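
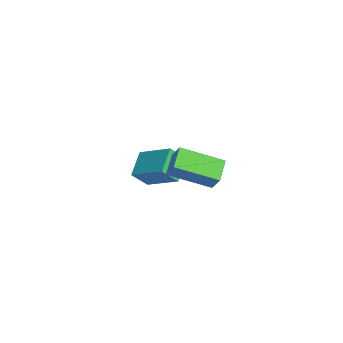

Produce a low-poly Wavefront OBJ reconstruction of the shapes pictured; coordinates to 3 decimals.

v 3.046 -2.52 -2.088
v 2.612 -4.444 -1.256
v 2.095 -2.015 -1.415
v 1.662 -3.938 -0.582
v 3.658 -2.342 -1.358
v 3.225 -4.265 -0.525
v 2.708 -1.836 -0.684
v 2.274 -3.76 0.148
v -2.528 -4.829 -3.82
v -3.584 -4.186 -2.936
v -2.745 -4.021 -4.666
v -3.8 -3.378 -3.782
v -1.22 -3.702 -3.078
v -2.275 -3.059 -2.194
v -1.436 -2.894 -3.924
v -2.492 -2.251 -3.04
f 2 4 1
f 5 2 1
f 1 4 3
f 3 5 1
f 2 8 4
f 6 2 5
f 6 8 2
f 4 8 3
f 7 5 3
f 3 8 7
f 7 6 5
f 8 6 7
f 10 12 9
f 13 10 9
f 9 12 11
f 11 13 9
f 10 16 12
f 14 10 13
f 14 16 10
f 12 16 11
f 15 13 11
f 11 16 15
f 15 14 13
f 16 14 15



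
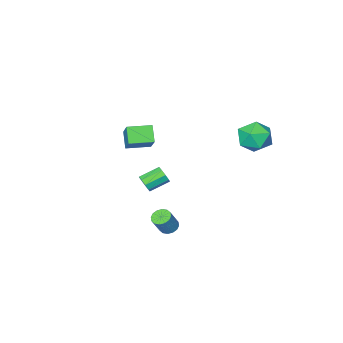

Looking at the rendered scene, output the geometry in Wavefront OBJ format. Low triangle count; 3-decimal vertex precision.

v -1.938 4.187 3.254
v -0.935 3.795 3.372
v -2.285 2.945 2.068
v -1.282 2.553 2.186
v -2 2.456 2.991
v -1.785 3.224 3.724
v -1.435 3.516 1.716
v -1.22 4.284 2.449
v -0.624 3.38 2.421
v -0.973 2.725 3.21
v -2.247 4.015 2.23
v -2.596 3.36 3.019
v 2.562 -0.096 1.739
v 2.23 -0.751 2.558
v 3.145 1.06 2.901
v 2.813 0.405 3.72
v 3.767 -0.705 1.74
v 3.435 -1.36 2.559
v 4.35 0.451 2.902
v 4.018 -0.204 3.721
v 0.235 -4.09 -4.231
v 0.516 -3.94 -3.722
v -0.633 -3.621 -3.181
v -0.915 -3.77 -3.689
v 0.49 -3.614 -3.97
v -0.659 -3.294 -3.428
v 0.345 -3.51 -4.339
v -0.805 -3.191 -3.798
v 0.148 -3.677 -4.658
v -1.002 -3.358 -4.116
v -0.008 -4.038 -4.777
v -1.158 -3.719 -4.235
v -0.051 -4.423 -4.64
v -1.2 -4.103 -4.099
v 0.04 -4.651 -4.312
v -1.109 -4.332 -3.77
v 0.222 -4.617 -3.946
v -0.927 -4.298 -3.404
v 0.41 -4.336 -3.713
v -0.739 -4.017 -3.171
v 2.18 0.97 -4.084
v 2.534 1.342 -4.333
v 3.154 1.481 -3.245
v 2.8 1.11 -2.996
v 2.312 1.506 -4.228
v 2.932 1.645 -3.14
v 2.055 1.527 -4.084
v 2.675 1.666 -2.996
v 1.832 1.398 -3.94
v 2.452 1.537 -2.852
v 1.702 1.155 -3.835
v 2.322 1.294 -2.747
v 1.7 0.863 -3.797
v 2.32 1.002 -2.709
v 1.826 0.599 -3.835
v 2.446 0.738 -2.747
v 2.048 0.435 -3.94
v 2.668 0.574 -2.852
v 2.305 0.414 -4.084
v 2.925 0.553 -2.996
v 2.528 0.543 -4.228
v 3.148 0.682 -3.14
v 2.658 0.786 -4.333
v 3.278 0.925 -3.245
v 2.66 1.078 -4.371
v 3.28 1.217 -3.283
f 1 12 6
f 1 6 2
f 1 2 8
f 1 8 11
f 1 11 12
f 2 6 10
f 6 12 5
f 12 11 3
f 11 8 7
f 8 2 9
f 4 10 5
f 4 5 3
f 4 3 7
f 4 7 9
f 4 9 10
f 5 10 6
f 3 5 12
f 7 3 11
f 9 7 8
f 10 9 2
f 14 16 13
f 17 14 13
f 13 16 15
f 15 17 13
f 14 20 16
f 18 14 17
f 18 20 14
f 16 20 15
f 19 17 15
f 15 20 19
f 19 18 17
f 20 18 19
f 22 21 25
f 22 25 23
f 23 25 26
f 23 26 24
f 25 21 27
f 25 27 26
f 26 27 28
f 26 28 24
f 27 21 29
f 27 29 28
f 28 29 30
f 28 30 24
f 29 21 31
f 29 31 30
f 30 31 32
f 30 32 24
f 31 21 33
f 31 33 32
f 32 33 34
f 32 34 24
f 33 21 35
f 33 35 34
f 34 35 36
f 34 36 24
f 35 21 37
f 35 37 36
f 36 37 38
f 36 38 24
f 37 21 39
f 37 39 38
f 38 39 40
f 38 40 24
f 39 21 22
f 39 22 40
f 40 22 23
f 40 23 24
f 42 41 45
f 42 45 43
f 43 45 46
f 43 46 44
f 45 41 47
f 45 47 46
f 46 47 48
f 46 48 44
f 47 41 49
f 47 49 48
f 48 49 50
f 48 50 44
f 49 41 51
f 49 51 50
f 50 51 52
f 50 52 44
f 51 41 53
f 51 53 52
f 52 53 54
f 52 54 44
f 53 41 55
f 53 55 54
f 54 55 56
f 54 56 44
f 55 41 57
f 55 57 56
f 56 57 58
f 56 58 44
f 57 41 59
f 57 59 58
f 58 59 60
f 58 60 44
f 59 41 61
f 59 61 60
f 60 61 62
f 60 62 44
f 61 41 63
f 61 63 62
f 62 63 64
f 62 64 44
f 63 41 65
f 63 65 64
f 64 65 66
f 64 66 44
f 65 41 42
f 65 42 66
f 66 42 43
f 66 43 44



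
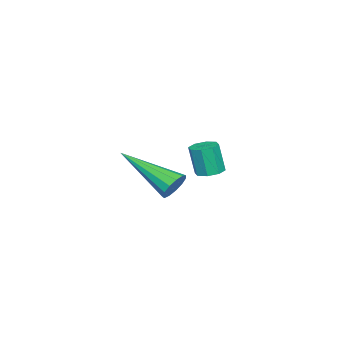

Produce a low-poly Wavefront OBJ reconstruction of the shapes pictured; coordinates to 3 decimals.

v -0.685 -1.885 0.504
v -0.188 -1.777 0.542
v -0.219 -2.026 1.654
v -0.715 -2.135 1.616
v -0.414 -1.465 0.606
v -0.445 -1.715 1.718
v -0.799 -1.399 0.61
v -0.83 -1.649 1.722
v -1.117 -1.618 0.552
v -1.148 -1.868 1.664
v -1.181 -1.994 0.466
v -1.212 -2.243 1.578
v -0.955 -2.305 0.402
v -0.986 -2.555 1.514
v -0.57 -2.371 0.398
v -0.601 -2.621 1.51
v -0.252 -2.152 0.456
v -0.283 -2.402 1.568
v 3.481 -1.367 1.836
v 3.749 -1.188 2.282
v 3.179 -3.273 2.784
v 3.45 -1.119 2.326
v 3.161 -1.128 2.215
v 2.973 -1.213 1.984
v 2.947 -1.347 1.706
v 3.089 -1.488 1.469
v 3.356 -1.589 1.349
v 3.663 -1.62 1.384
v 3.911 -1.571 1.562
v 4.023 -1.457 1.828
v 3.962 -1.314 2.096
f 2 1 5
f 2 5 3
f 3 5 6
f 3 6 4
f 5 1 7
f 5 7 6
f 6 7 8
f 6 8 4
f 7 1 9
f 7 9 8
f 8 9 10
f 8 10 4
f 9 1 11
f 9 11 10
f 10 11 12
f 10 12 4
f 11 1 13
f 11 13 12
f 12 13 14
f 12 14 4
f 13 1 15
f 13 15 14
f 14 15 16
f 14 16 4
f 15 1 17
f 15 17 16
f 16 17 18
f 16 18 4
f 17 1 2
f 17 2 18
f 18 2 3
f 18 3 4
f 20 19 22
f 20 22 21
f 22 19 23
f 22 23 21
f 23 19 24
f 23 24 21
f 24 19 25
f 24 25 21
f 25 19 26
f 25 26 21
f 26 19 27
f 26 27 21
f 27 19 28
f 27 28 21
f 28 19 29
f 28 29 21
f 29 19 30
f 29 30 21
f 30 19 31
f 30 31 21
f 31 19 20
f 31 20 21



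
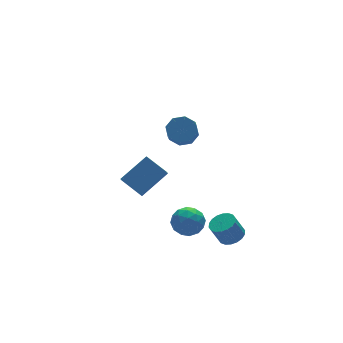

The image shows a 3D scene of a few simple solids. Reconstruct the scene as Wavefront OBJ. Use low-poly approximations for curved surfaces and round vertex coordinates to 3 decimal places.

v 0.509 -2.8 -1.858
v 1.108 -2.784 -2.604
v 1.552 -3.596 -1.036
v 2.151 -3.58 -1.782
v 1.955 -2.772 -1.308
v 1.311 -2.28 -1.816
v 1.349 -4.1 -1.824
v 0.705 -3.608 -2.332
v 1.628 -3.587 -2.583
v 2.002 -2.767 -2.263
v 0.658 -3.613 -1.377
v 1.032 -2.793 -1.057
v 0.717 -2.722 -2.303
v 1.943 -3.658 -1.337
v 1.828 -3.183 -1.058
v 2.18 -3.173 -1.496
v 0.836 -2.426 -1.84
v 1.188 -2.417 -2.278
v 1.686 -2.409 -1.516
v 1.472 -3.963 -1.362
v 1.824 -3.954 -1.8
v 0.48 -3.207 -2.144
v 0.832 -3.197 -2.582
v 0.974 -3.971 -2.124
v 1.375 -3.185 -2.729
v 1.988 -3.653 -2.246
v 1.517 -3.958 -2.271
v 1.138 -3.669 -2.569
v 1.595 -2.703 -2.541
v 2.208 -3.17 -2.058
v 2.093 -2.695 -1.78
v 1.714 -2.406 -2.078
v 1.9 -3.175 -2.529
v 0.452 -3.21 -1.582
v 1.065 -3.677 -1.099
v 0.946 -3.974 -1.562
v 0.567 -3.685 -1.86
v 0.672 -2.727 -1.394
v 1.285 -3.195 -0.911
v 1.522 -2.711 -1.071
v 1.143 -2.422 -1.369
v 0.76 -3.205 -1.111
v 2.883 0.144 2.437
v 3.315 0.564 3.036
v 2.79 -0.243 3.982
v 2.357 -0.664 3.383
v 2.727 0.82 2.928
v 2.202 0.013 3.874
v 2.23 0.68 2.532
v 1.705 -0.127 3.478
v 2.116 0.226 2.081
v 1.59 -0.581 3.026
v 2.45 -0.277 1.838
v 1.925 -1.084 2.784
v 3.038 -0.533 1.946
v 2.513 -1.34 2.892
v 3.535 -0.393 2.342
v 3.01 -1.2 3.288
v 3.65 0.061 2.794
v 3.124 -0.746 3.739
v 4.011 -3.12 -4.074
v 4.469 -3.674 -3.798
v 3.947 -3.533 -2.649
v 3.489 -2.98 -2.926
v 4.655 -3.391 -3.749
v 4.132 -3.25 -2.6
v 4.713 -3.053 -3.764
v 4.19 -2.912 -2.615
v 4.632 -2.729 -3.84
v 4.109 -2.588 -2.691
v 4.428 -2.483 -3.963
v 3.905 -2.342 -2.814
v 4.142 -2.362 -4.108
v 3.619 -2.221 -2.959
v 3.829 -2.392 -4.247
v 3.307 -2.251 -3.098
v 3.553 -2.567 -4.351
v 3.031 -2.426 -3.202
v 3.368 -2.85 -4.4
v 2.845 -2.709 -3.251
v 3.31 -3.188 -4.385
v 2.787 -3.047 -3.236
v 3.391 -3.512 -4.309
v 2.868 -3.371 -3.16
v 3.595 -3.758 -4.186
v 3.072 -3.617 -3.037
v 3.881 -3.879 -4.041
v 3.358 -3.738 -2.892
v 4.193 -3.849 -3.902
v 3.671 -3.708 -2.753
v 3.503 3.013 -2.947
v 2.879 4.231 -2.199
v 1.784 2.831 -4.086
v 1.16 4.049 -3.338
v 3.84 3.551 -3.542
v 3.216 4.769 -2.794
v 2.121 3.369 -4.681
v 1.497 4.587 -3.933
f 1 38 17
f 38 12 41
f 17 41 6
f 38 41 17
f 1 17 13
f 17 6 18
f 13 18 2
f 17 18 13
f 1 13 22
f 13 2 23
f 22 23 8
f 13 23 22
f 1 22 34
f 22 8 37
f 34 37 11
f 22 37 34
f 1 34 38
f 34 11 42
f 38 42 12
f 34 42 38
f 2 18 29
f 18 6 32
f 29 32 10
f 18 32 29
f 6 41 19
f 41 12 40
f 19 40 5
f 41 40 19
f 12 42 39
f 42 11 35
f 39 35 3
f 42 35 39
f 11 37 36
f 37 8 24
f 36 24 7
f 37 24 36
f 8 23 28
f 23 2 25
f 28 25 9
f 23 25 28
f 4 30 16
f 30 10 31
f 16 31 5
f 30 31 16
f 4 16 14
f 16 5 15
f 14 15 3
f 16 15 14
f 4 14 21
f 14 3 20
f 21 20 7
f 14 20 21
f 4 21 26
f 21 7 27
f 26 27 9
f 21 27 26
f 4 26 30
f 26 9 33
f 30 33 10
f 26 33 30
f 5 31 19
f 31 10 32
f 19 32 6
f 31 32 19
f 3 15 39
f 15 5 40
f 39 40 12
f 15 40 39
f 7 20 36
f 20 3 35
f 36 35 11
f 20 35 36
f 9 27 28
f 27 7 24
f 28 24 8
f 27 24 28
f 10 33 29
f 33 9 25
f 29 25 2
f 33 25 29
f 44 43 47
f 44 47 45
f 45 47 48
f 45 48 46
f 47 43 49
f 47 49 48
f 48 49 50
f 48 50 46
f 49 43 51
f 49 51 50
f 50 51 52
f 50 52 46
f 51 43 53
f 51 53 52
f 52 53 54
f 52 54 46
f 53 43 55
f 53 55 54
f 54 55 56
f 54 56 46
f 55 43 57
f 55 57 56
f 56 57 58
f 56 58 46
f 57 43 59
f 57 59 58
f 58 59 60
f 58 60 46
f 59 43 44
f 59 44 60
f 60 44 45
f 60 45 46
f 62 61 65
f 62 65 63
f 63 65 66
f 63 66 64
f 65 61 67
f 65 67 66
f 66 67 68
f 66 68 64
f 67 61 69
f 67 69 68
f 68 69 70
f 68 70 64
f 69 61 71
f 69 71 70
f 70 71 72
f 70 72 64
f 71 61 73
f 71 73 72
f 72 73 74
f 72 74 64
f 73 61 75
f 73 75 74
f 74 75 76
f 74 76 64
f 75 61 77
f 75 77 76
f 76 77 78
f 76 78 64
f 77 61 79
f 77 79 78
f 78 79 80
f 78 80 64
f 79 61 81
f 79 81 80
f 80 81 82
f 80 82 64
f 81 61 83
f 81 83 82
f 82 83 84
f 82 84 64
f 83 61 85
f 83 85 84
f 84 85 86
f 84 86 64
f 85 61 87
f 85 87 86
f 86 87 88
f 86 88 64
f 87 61 89
f 87 89 88
f 88 89 90
f 88 90 64
f 89 61 62
f 89 62 90
f 90 62 63
f 90 63 64
f 92 94 91
f 95 92 91
f 91 94 93
f 93 95 91
f 92 98 94
f 96 92 95
f 96 98 92
f 94 98 93
f 97 95 93
f 93 98 97
f 97 96 95
f 98 96 97



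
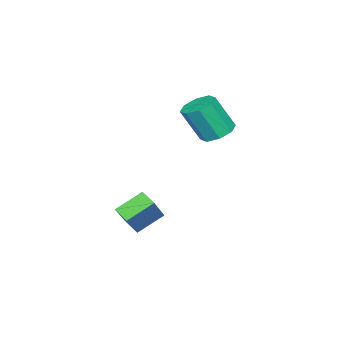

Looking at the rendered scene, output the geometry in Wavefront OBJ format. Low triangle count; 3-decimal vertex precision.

v -1.386 3.756 -0.77
v -0.967 3.079 -1.189
v -0.555 2.246 0.571
v -0.974 2.924 0.99
v -0.542 3.601 -1.041
v -0.13 2.768 0.719
v -0.612 4.214 -0.735
v -0.2 3.381 1.025
v -1.135 4.559 -0.449
v -0.723 3.726 1.311
v -1.805 4.434 -0.351
v -1.393 3.601 1.409
v -2.23 3.912 -0.499
v -1.818 3.079 1.261
v -2.16 3.299 -0.805
v -1.748 2.466 0.955
v -1.637 2.954 -1.091
v -1.225 2.121 0.669
v 3.726 2.325 -5.118
v 3.457 1.613 -4.739
v 2.721 3.133 -4.314
v 2.452 2.421 -3.935
v 5.188 2.599 -3.565
v 4.919 1.887 -3.186
v 4.183 3.407 -2.761
v 3.914 2.695 -2.382
f 2 1 5
f 2 5 3
f 3 5 6
f 3 6 4
f 5 1 7
f 5 7 6
f 6 7 8
f 6 8 4
f 7 1 9
f 7 9 8
f 8 9 10
f 8 10 4
f 9 1 11
f 9 11 10
f 10 11 12
f 10 12 4
f 11 1 13
f 11 13 12
f 12 13 14
f 12 14 4
f 13 1 15
f 13 15 14
f 14 15 16
f 14 16 4
f 15 1 17
f 15 17 16
f 16 17 18
f 16 18 4
f 17 1 2
f 17 2 18
f 18 2 3
f 18 3 4
f 20 22 19
f 23 20 19
f 19 22 21
f 21 23 19
f 20 26 22
f 24 20 23
f 24 26 20
f 22 26 21
f 25 23 21
f 21 26 25
f 25 24 23
f 26 24 25



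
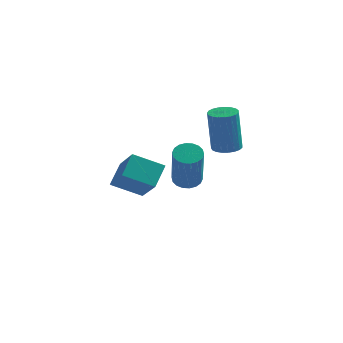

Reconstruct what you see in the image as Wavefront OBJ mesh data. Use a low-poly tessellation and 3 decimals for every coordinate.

v 0.862 0.397 0.221
v 1.28 0.116 -0.024
v 1.615 -0.899 1.714
v 1.198 -0.617 1.959
v 1.395 0.315 0.07
v 1.731 -0.7 1.808
v 1.406 0.531 0.194
v 1.741 -0.484 1.932
v 1.308 0.72 0.324
v 1.643 -0.294 2.061
v 1.122 0.846 0.433
v 1.458 -0.169 2.171
v 0.885 0.882 0.5
v 1.22 -0.132 2.238
v 0.643 0.823 0.512
v 0.979 -0.192 2.25
v 0.445 0.679 0.466
v 0.78 -0.336 2.204
v 0.329 0.48 0.372
v 0.665 -0.535 2.11
v 0.319 0.264 0.248
v 0.654 -0.751 1.986
v 0.417 0.074 0.119
v 0.752 -0.94 1.856
v 0.602 -0.051 0.009
v 0.938 -1.066 1.747
v 0.84 -0.088 -0.058
v 1.175 -1.102 1.68
v 1.081 -0.028 -0.07
v 1.417 -1.043 1.668
v 2.373 0.252 2.039
v 2.768 -0.145 2.043
v 2.642 -0.249 3.806
v 2.247 0.148 3.801
v 2.894 0.05 2.064
v 2.769 -0.055 3.826
v 2.93 0.279 2.08
v 2.805 0.174 3.842
v 2.87 0.504 2.089
v 2.745 0.399 3.852
v 2.724 0.685 2.089
v 2.599 0.581 3.852
v 2.517 0.792 2.081
v 2.392 0.687 3.844
v 2.285 0.805 2.065
v 2.16 0.7 3.828
v 2.068 0.722 2.045
v 1.943 0.618 3.808
v 1.904 0.559 2.024
v 1.779 0.454 3.786
v 1.821 0.342 2.005
v 1.696 0.237 3.767
v 1.833 0.11 1.992
v 1.708 0.005 3.754
v 1.938 -0.098 1.987
v 1.813 -0.202 3.75
v 2.119 -0.245 1.991
v 1.994 -0.349 3.754
v 2.343 -0.306 2.004
v 2.218 -0.41 3.766
v 2.573 -0.27 2.022
v 2.448 -0.375 3.784
v 0.195 -4.905 2.64
v 0.309 -4.14 3.305
v -0.567 -3.941 1.662
v -0.453 -3.177 2.328
v 1.253 -4.603 2.112
v 1.367 -3.839 2.778
v 0.491 -3.64 1.135
v 0.605 -2.875 1.8
f 2 1 5
f 2 5 3
f 3 5 6
f 3 6 4
f 5 1 7
f 5 7 6
f 6 7 8
f 6 8 4
f 7 1 9
f 7 9 8
f 8 9 10
f 8 10 4
f 9 1 11
f 9 11 10
f 10 11 12
f 10 12 4
f 11 1 13
f 11 13 12
f 12 13 14
f 12 14 4
f 13 1 15
f 13 15 14
f 14 15 16
f 14 16 4
f 15 1 17
f 15 17 16
f 16 17 18
f 16 18 4
f 17 1 19
f 17 19 18
f 18 19 20
f 18 20 4
f 19 1 21
f 19 21 20
f 20 21 22
f 20 22 4
f 21 1 23
f 21 23 22
f 22 23 24
f 22 24 4
f 23 1 25
f 23 25 24
f 24 25 26
f 24 26 4
f 25 1 27
f 25 27 26
f 26 27 28
f 26 28 4
f 27 1 29
f 27 29 28
f 28 29 30
f 28 30 4
f 29 1 2
f 29 2 30
f 30 2 3
f 30 3 4
f 32 31 35
f 32 35 33
f 33 35 36
f 33 36 34
f 35 31 37
f 35 37 36
f 36 37 38
f 36 38 34
f 37 31 39
f 37 39 38
f 38 39 40
f 38 40 34
f 39 31 41
f 39 41 40
f 40 41 42
f 40 42 34
f 41 31 43
f 41 43 42
f 42 43 44
f 42 44 34
f 43 31 45
f 43 45 44
f 44 45 46
f 44 46 34
f 45 31 47
f 45 47 46
f 46 47 48
f 46 48 34
f 47 31 49
f 47 49 48
f 48 49 50
f 48 50 34
f 49 31 51
f 49 51 50
f 50 51 52
f 50 52 34
f 51 31 53
f 51 53 52
f 52 53 54
f 52 54 34
f 53 31 55
f 53 55 54
f 54 55 56
f 54 56 34
f 55 31 57
f 55 57 56
f 56 57 58
f 56 58 34
f 57 31 59
f 57 59 58
f 58 59 60
f 58 60 34
f 59 31 61
f 59 61 60
f 60 61 62
f 60 62 34
f 61 31 32
f 61 32 62
f 62 32 33
f 62 33 34
f 64 66 63
f 67 64 63
f 63 66 65
f 65 67 63
f 64 70 66
f 68 64 67
f 68 70 64
f 66 70 65
f 69 67 65
f 65 70 69
f 69 68 67
f 70 68 69



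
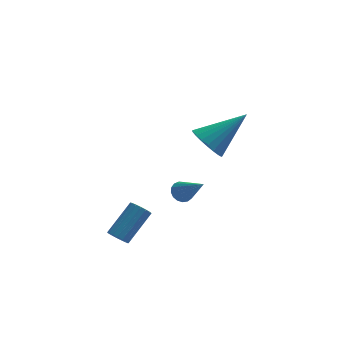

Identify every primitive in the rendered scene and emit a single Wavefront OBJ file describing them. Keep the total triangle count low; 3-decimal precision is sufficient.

v -4.298 -3.568 -2.14
v -3.861 -3.788 -2.314
v -2.904 -2.793 -1.175
v -3.342 -2.572 -1
v -3.891 -3.59 -2.462
v -2.934 -2.595 -1.323
v -4.014 -3.387 -2.536
v -3.058 -2.392 -1.397
v -4.202 -3.226 -2.519
v -3.246 -2.23 -1.38
v -4.413 -3.142 -2.416
v -3.456 -2.146 -1.276
v -4.597 -3.156 -2.249
v -3.641 -2.161 -1.109
v -4.712 -3.265 -2.057
v -3.756 -2.269 -0.917
v -4.733 -3.443 -1.884
v -3.777 -2.447 -0.745
v -4.654 -3.649 -1.77
v -3.698 -2.653 -0.63
v -4.494 -3.837 -1.74
v -3.538 -2.841 -0.601
v -4.288 -3.963 -1.802
v -3.332 -2.968 -0.663
v -4.085 -3.999 -1.941
v -3.129 -3.003 -0.802
v -3.931 -3.936 -2.126
v -2.975 -2.94 -0.987
v -0.622 -2.78 3.076
v -0.227 -2.318 2.412
v 1.002 -2.2 4.444
v -0.449 -2.059 2.566
v -0.7 -1.924 2.808
v -0.939 -1.937 3.096
v -1.122 -2.096 3.381
v -1.219 -2.373 3.613
v -1.212 -2.721 3.753
v -1.104 -3.078 3.775
v -0.912 -3.384 3.677
v -0.67 -3.585 3.475
v -0.419 -3.647 3.203
v -0.204 -3.559 2.91
v -0.06 -3.336 2.646
v -0.014 -3.017 2.456
v -0.073 -2.657 2.373
v -1.574 0.104 -1.895
v -1.261 0.543 -1.745
v -0.686 -0.944 -0.685
v -1.472 0.555 -1.579
v -1.706 0.464 -1.486
v -1.91 0.29 -1.487
v -2.037 0.073 -1.581
v -2.058 -0.136 -1.746
v -1.969 -0.291 -1.946
v -1.789 -0.355 -2.134
v -1.56 -0.314 -2.267
v -1.334 -0.178 -2.315
v -1.163 0.023 -2.266
v -1.087 0.242 -2.133
v -1.122 0.43 -1.944
f 2 1 5
f 2 5 3
f 3 5 6
f 3 6 4
f 5 1 7
f 5 7 6
f 6 7 8
f 6 8 4
f 7 1 9
f 7 9 8
f 8 9 10
f 8 10 4
f 9 1 11
f 9 11 10
f 10 11 12
f 10 12 4
f 11 1 13
f 11 13 12
f 12 13 14
f 12 14 4
f 13 1 15
f 13 15 14
f 14 15 16
f 14 16 4
f 15 1 17
f 15 17 16
f 16 17 18
f 16 18 4
f 17 1 19
f 17 19 18
f 18 19 20
f 18 20 4
f 19 1 21
f 19 21 20
f 20 21 22
f 20 22 4
f 21 1 23
f 21 23 22
f 22 23 24
f 22 24 4
f 23 1 25
f 23 25 24
f 24 25 26
f 24 26 4
f 25 1 27
f 25 27 26
f 26 27 28
f 26 28 4
f 27 1 2
f 27 2 28
f 28 2 3
f 28 3 4
f 30 29 32
f 30 32 31
f 32 29 33
f 32 33 31
f 33 29 34
f 33 34 31
f 34 29 35
f 34 35 31
f 35 29 36
f 35 36 31
f 36 29 37
f 36 37 31
f 37 29 38
f 37 38 31
f 38 29 39
f 38 39 31
f 39 29 40
f 39 40 31
f 40 29 41
f 40 41 31
f 41 29 42
f 41 42 31
f 42 29 43
f 42 43 31
f 43 29 44
f 43 44 31
f 44 29 45
f 44 45 31
f 45 29 30
f 45 30 31
f 47 46 49
f 47 49 48
f 49 46 50
f 49 50 48
f 50 46 51
f 50 51 48
f 51 46 52
f 51 52 48
f 52 46 53
f 52 53 48
f 53 46 54
f 53 54 48
f 54 46 55
f 54 55 48
f 55 46 56
f 55 56 48
f 56 46 57
f 56 57 48
f 57 46 58
f 57 58 48
f 58 46 59
f 58 59 48
f 59 46 60
f 59 60 48
f 60 46 47
f 60 47 48



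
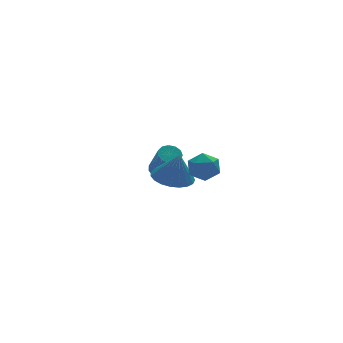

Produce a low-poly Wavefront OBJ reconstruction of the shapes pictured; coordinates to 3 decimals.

v 0.003 -1.7 1.804
v 0.33 -2.191 1.147
v -0.91 -2.749 2.133
v -0.583 -3.24 1.476
v -0.09 -3.073 2.189
v 0.474 -2.425 1.986
v -1.054 -2.515 1.294
v -0.49 -1.867 1.091
v -0.323 -2.694 0.831
v 0.272 -3.039 1.385
v -0.852 -1.901 1.895
v -0.257 -2.246 2.449
v 0.483 4.375 -1.903
v 1.107 4.491 -1.826
v 1.122 3.32 -0.18
v 0.497 3.205 -0.257
v 0.933 4.748 -1.642
v 0.948 3.577 0.004
v 0.616 4.886 -1.541
v 0.631 3.715 0.105
v 0.256 4.862 -1.555
v 0.271 3.692 0.091
v -0.031 4.684 -1.679
v -0.017 3.513 -0.033
v -0.156 4.408 -1.874
v -0.141 3.237 -0.228
v -0.078 4.121 -2.079
v -0.063 2.95 -0.433
v 0.178 3.915 -2.228
v 0.193 2.745 -0.581
v 0.531 3.856 -2.273
v 0.546 2.685 -0.627
v 0.868 3.961 -2.201
v 0.883 2.79 -0.555
v 1.083 4.198 -2.035
v 1.098 3.027 -0.389
v -0.539 0.563 -0.422
v 0.196 1.38 -0.377
v -0.301 0.257 1.222
v -0.194 1.598 -0.28
v -0.644 1.637 -0.208
v -1.076 1.49 -0.172
v -1.415 1.183 -0.18
v -1.603 0.769 -0.23
v -1.606 0.319 -0.313
v -1.426 -0.089 -0.415
v -1.092 -0.384 -0.518
v -0.662 -0.515 -0.605
v -0.211 -0.46 -0.66
v 0.183 -0.228 -0.674
v 0.452 0.141 -0.645
v 0.55 0.582 -0.577
v 0.459 1.021 -0.482
f 1 12 6
f 1 6 2
f 1 2 8
f 1 8 11
f 1 11 12
f 2 6 10
f 6 12 5
f 12 11 3
f 11 8 7
f 8 2 9
f 4 10 5
f 4 5 3
f 4 3 7
f 4 7 9
f 4 9 10
f 5 10 6
f 3 5 12
f 7 3 11
f 9 7 8
f 10 9 2
f 14 13 17
f 14 17 15
f 15 17 18
f 15 18 16
f 17 13 19
f 17 19 18
f 18 19 20
f 18 20 16
f 19 13 21
f 19 21 20
f 20 21 22
f 20 22 16
f 21 13 23
f 21 23 22
f 22 23 24
f 22 24 16
f 23 13 25
f 23 25 24
f 24 25 26
f 24 26 16
f 25 13 27
f 25 27 26
f 26 27 28
f 26 28 16
f 27 13 29
f 27 29 28
f 28 29 30
f 28 30 16
f 29 13 31
f 29 31 30
f 30 31 32
f 30 32 16
f 31 13 33
f 31 33 32
f 32 33 34
f 32 34 16
f 33 13 35
f 33 35 34
f 34 35 36
f 34 36 16
f 35 13 14
f 35 14 36
f 36 14 15
f 36 15 16
f 38 37 40
f 38 40 39
f 40 37 41
f 40 41 39
f 41 37 42
f 41 42 39
f 42 37 43
f 42 43 39
f 43 37 44
f 43 44 39
f 44 37 45
f 44 45 39
f 45 37 46
f 45 46 39
f 46 37 47
f 46 47 39
f 47 37 48
f 47 48 39
f 48 37 49
f 48 49 39
f 49 37 50
f 49 50 39
f 50 37 51
f 50 51 39
f 51 37 52
f 51 52 39
f 52 37 53
f 52 53 39
f 53 37 38
f 53 38 39



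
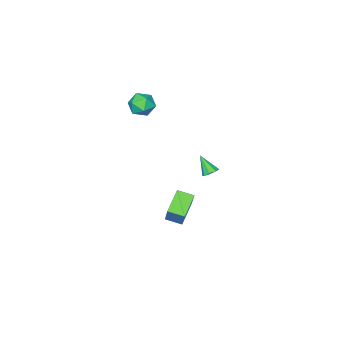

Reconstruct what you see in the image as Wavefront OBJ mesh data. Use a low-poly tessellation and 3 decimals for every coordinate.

v 2.699 1.466 -5.034
v 1.406 0.924 -4.201
v 3.362 2.362 -3.422
v 2.069 1.821 -2.589
v 3.231 0.599 -4.771
v 1.938 0.058 -3.938
v 3.894 1.496 -3.159
v 2.601 0.954 -2.326
v 2.938 3.973 1.098
v 3.457 3.974 1.086
v 2.962 3.147 2.102
v 3.31 4.258 1.323
v 2.944 4.374 1.428
v 2.575 4.256 1.34
v 2.418 3.972 1.11
v 2.565 3.688 0.873
v 2.931 3.571 0.768
v 3.3 3.689 0.856
v 2.327 -1.053 3.779
v 3.219 -1.106 3.777
v 2.241 -2.494 3.703
v 3.133 -2.547 3.701
v 2.703 -2.284 4.438
v 2.756 -1.393 4.486
v 2.704 -2.207 2.994
v 2.757 -1.316 3.042
v 3.452 -1.819 3.292
v 3.451 -1.866 4.185
v 2.009 -1.734 3.295
v 2.008 -1.781 4.188
f 2 4 1
f 5 2 1
f 1 4 3
f 3 5 1
f 2 8 4
f 6 2 5
f 6 8 2
f 4 8 3
f 7 5 3
f 3 8 7
f 7 6 5
f 8 6 7
f 10 9 12
f 10 12 11
f 12 9 13
f 12 13 11
f 13 9 14
f 13 14 11
f 14 9 15
f 14 15 11
f 15 9 16
f 15 16 11
f 16 9 17
f 16 17 11
f 17 9 18
f 17 18 11
f 18 9 10
f 18 10 11
f 19 30 24
f 19 24 20
f 19 20 26
f 19 26 29
f 19 29 30
f 20 24 28
f 24 30 23
f 30 29 21
f 29 26 25
f 26 20 27
f 22 28 23
f 22 23 21
f 22 21 25
f 22 25 27
f 22 27 28
f 23 28 24
f 21 23 30
f 25 21 29
f 27 25 26
f 28 27 20



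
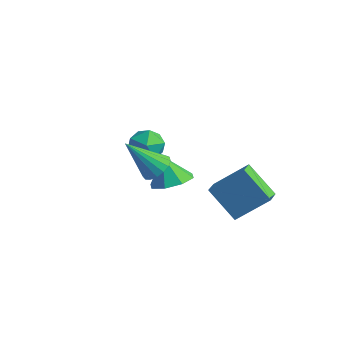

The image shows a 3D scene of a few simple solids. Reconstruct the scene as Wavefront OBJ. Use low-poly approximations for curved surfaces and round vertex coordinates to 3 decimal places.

v 0.038 0.629 -2.366
v 0.802 0.342 -1.919
v -0.558 0.771 -1.254
v 0.791 1.047 -2.016
v 0.339 1.507 -2.317
v -0.289 1.453 -2.647
v -0.725 0.915 -2.813
v -0.715 0.21 -2.716
v -0.263 -0.25 -2.415
v 0.366 -0.195 -2.085
v 0.724 -1.084 -0.005
v 1.296 -1.068 0.38
v -0.204 -1.816 1.405
v 1.154 -0.775 0.438
v 0.913 -0.554 0.395
v 0.629 -0.454 0.26
v 0.366 -0.498 0.064
v 0.186 -0.676 -0.147
v 0.129 -0.948 -0.326
v 0.208 -1.251 -0.431
v 0.405 -1.515 -0.439
v 0.676 -1.681 -0.347
v 0.957 -1.71 -0.177
v 1.185 -1.595 0.033
v 1.308 -1.364 0.234
v 0.722 2.393 -3.362
v 1.071 1.625 -3.02
v 1.726 3.367 -2.198
v 2.076 2.6 -1.857
v 2.024 2.46 -4.543
v 2.374 1.693 -4.202
v 3.029 3.435 -3.38
v 3.378 2.667 -3.038
v -3.188 2.318 -2.091
v -2.474 2.822 -2.217
v -2.466 1.178 -2.563
v -1.752 1.682 -2.689
v -2.031 1.509 -1.869
v -2.477 2.213 -1.577
v -2.463 1.787 -3.203
v -2.909 2.491 -2.911
v -2.026 2.494 -2.904
v -1.759 2.322 -2.08
v -3.181 1.678 -2.7
v -2.914 1.506 -1.876
f 2 1 4
f 2 4 3
f 4 1 5
f 4 5 3
f 5 1 6
f 5 6 3
f 6 1 7
f 6 7 3
f 7 1 8
f 7 8 3
f 8 1 9
f 8 9 3
f 9 1 10
f 9 10 3
f 10 1 2
f 10 2 3
f 12 11 14
f 12 14 13
f 14 11 15
f 14 15 13
f 15 11 16
f 15 16 13
f 16 11 17
f 16 17 13
f 17 11 18
f 17 18 13
f 18 11 19
f 18 19 13
f 19 11 20
f 19 20 13
f 20 11 21
f 20 21 13
f 21 11 22
f 21 22 13
f 22 11 23
f 22 23 13
f 23 11 24
f 23 24 13
f 24 11 25
f 24 25 13
f 25 11 12
f 25 12 13
f 27 29 26
f 30 27 26
f 26 29 28
f 28 30 26
f 27 33 29
f 31 27 30
f 31 33 27
f 29 33 28
f 32 30 28
f 28 33 32
f 32 31 30
f 33 31 32
f 34 45 39
f 34 39 35
f 34 35 41
f 34 41 44
f 34 44 45
f 35 39 43
f 39 45 38
f 45 44 36
f 44 41 40
f 41 35 42
f 37 43 38
f 37 38 36
f 37 36 40
f 37 40 42
f 37 42 43
f 38 43 39
f 36 38 45
f 40 36 44
f 42 40 41
f 43 42 35



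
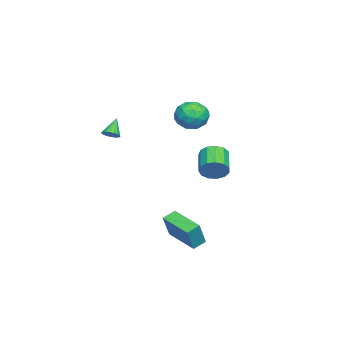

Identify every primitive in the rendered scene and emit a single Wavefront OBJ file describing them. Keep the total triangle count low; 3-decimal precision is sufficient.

v 3.034 -2.764 3.499
v 3.376 -2.48 3.749
v 2.286 -2.676 4.421
v 3.254 -2.325 3.636
v 3.089 -2.257 3.495
v 2.913 -2.29 3.356
v 2.761 -2.417 3.244
v 2.663 -2.613 3.184
v 2.639 -2.838 3.186
v 2.693 -3.049 3.25
v 2.814 -3.204 3.363
v 2.979 -3.271 3.504
v 3.155 -3.239 3.643
v 3.307 -3.112 3.754
v 3.405 -2.916 3.815
v 3.429 -2.691 3.813
v 2.156 0.116 -3.708
v 2.849 -0.031 -2.273
v 1.573 0.604 -3.376
v 2.266 0.458 -1.941
v 3.314 1.762 -4.099
v 4.007 1.616 -2.664
v 2.731 2.251 -3.767
v 3.424 2.104 -2.332
v -4.256 0.188 1.998
v -3.513 0.504 2.688
v -4.467 -1.264 2.892
v -3.724 -0.948 3.582
v -4.66 -0.447 3.543
v -4.529 0.45 2.99
v -3.451 -1.21 2.59
v -3.32 -0.313 2.037
v -3.015 -0.36 3.054
v -3.763 0.112 3.642
v -4.217 -0.872 1.938
v -4.965 -0.4 2.526
v -3.866 0.473 2.264
v -4.114 -1.233 3.316
v -4.664 -0.939 3.292
v -4.228 -0.753 3.698
v -4.463 0.442 2.442
v -4.027 0.628 2.847
v -4.701 0.068 3.35
v -3.953 -1.388 2.733
v -3.517 -1.202 3.138
v -3.752 -0.007 1.882
v -3.316 0.179 2.288
v -3.279 -0.828 2.23
v -3.137 0.152 2.885
v -3.261 -0.702 3.411
v -3.1 -0.856 2.828
v -3.023 -0.329 2.503
v -3.576 0.429 3.231
v -3.7 -0.424 3.757
v -4.251 -0.13 3.733
v -4.174 0.397 3.408
v -3.284 -0.079 3.446
v -4.28 -0.336 1.823
v -4.404 -1.189 2.349
v -3.806 -1.157 2.172
v -3.729 -0.63 1.847
v -4.719 -0.058 2.169
v -4.843 -0.912 2.695
v -4.957 -0.431 3.077
v -4.88 0.096 2.752
v -4.696 -0.681 2.134
v -0.073 1.945 0.269
v 0.338 1.669 0.934
v -1.015 1.299 1.617
v -1.427 1.575 0.951
v 0.253 2.122 1.011
v -1.1 1.752 1.694
v 0.064 2.519 0.852
v -1.289 2.149 1.535
v -0.169 2.734 0.507
v -1.522 2.364 1.19
v -0.371 2.698 0.087
v -1.724 2.328 0.77
v -0.479 2.423 -0.275
v -1.832 2.053 0.407
v -0.458 1.996 -0.465
v -1.811 1.627 0.218
v -0.315 1.553 -0.422
v -1.668 1.183 0.261
v -0.095 1.234 -0.16
v -1.448 0.864 0.523
v 0.131 1.141 0.239
v -1.222 0.771 0.921
v 0.293 1.303 0.647
v -1.06 0.933 1.329
f 2 1 4
f 2 4 3
f 4 1 5
f 4 5 3
f 5 1 6
f 5 6 3
f 6 1 7
f 6 7 3
f 7 1 8
f 7 8 3
f 8 1 9
f 8 9 3
f 9 1 10
f 9 10 3
f 10 1 11
f 10 11 3
f 11 1 12
f 11 12 3
f 12 1 13
f 12 13 3
f 13 1 14
f 13 14 3
f 14 1 15
f 14 15 3
f 15 1 16
f 15 16 3
f 16 1 2
f 16 2 3
f 18 20 17
f 21 18 17
f 17 20 19
f 19 21 17
f 18 24 20
f 22 18 21
f 22 24 18
f 20 24 19
f 23 21 19
f 19 24 23
f 23 22 21
f 24 22 23
f 25 62 41
f 62 36 65
f 41 65 30
f 62 65 41
f 25 41 37
f 41 30 42
f 37 42 26
f 41 42 37
f 25 37 46
f 37 26 47
f 46 47 32
f 37 47 46
f 25 46 58
f 46 32 61
f 58 61 35
f 46 61 58
f 25 58 62
f 58 35 66
f 62 66 36
f 58 66 62
f 26 42 53
f 42 30 56
f 53 56 34
f 42 56 53
f 30 65 43
f 65 36 64
f 43 64 29
f 65 64 43
f 36 66 63
f 66 35 59
f 63 59 27
f 66 59 63
f 35 61 60
f 61 32 48
f 60 48 31
f 61 48 60
f 32 47 52
f 47 26 49
f 52 49 33
f 47 49 52
f 28 54 40
f 54 34 55
f 40 55 29
f 54 55 40
f 28 40 38
f 40 29 39
f 38 39 27
f 40 39 38
f 28 38 45
f 38 27 44
f 45 44 31
f 38 44 45
f 28 45 50
f 45 31 51
f 50 51 33
f 45 51 50
f 28 50 54
f 50 33 57
f 54 57 34
f 50 57 54
f 29 55 43
f 55 34 56
f 43 56 30
f 55 56 43
f 27 39 63
f 39 29 64
f 63 64 36
f 39 64 63
f 31 44 60
f 44 27 59
f 60 59 35
f 44 59 60
f 33 51 52
f 51 31 48
f 52 48 32
f 51 48 52
f 34 57 53
f 57 33 49
f 53 49 26
f 57 49 53
f 68 67 71
f 68 71 69
f 69 71 72
f 69 72 70
f 71 67 73
f 71 73 72
f 72 73 74
f 72 74 70
f 73 67 75
f 73 75 74
f 74 75 76
f 74 76 70
f 75 67 77
f 75 77 76
f 76 77 78
f 76 78 70
f 77 67 79
f 77 79 78
f 78 79 80
f 78 80 70
f 79 67 81
f 79 81 80
f 80 81 82
f 80 82 70
f 81 67 83
f 81 83 82
f 82 83 84
f 82 84 70
f 83 67 85
f 83 85 84
f 84 85 86
f 84 86 70
f 85 67 87
f 85 87 86
f 86 87 88
f 86 88 70
f 87 67 89
f 87 89 88
f 88 89 90
f 88 90 70
f 89 67 68
f 89 68 90
f 90 68 69
f 90 69 70



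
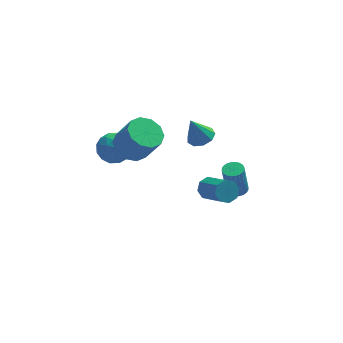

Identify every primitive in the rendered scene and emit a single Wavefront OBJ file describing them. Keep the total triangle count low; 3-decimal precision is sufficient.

v -1.932 2.23 0.956
v -1.203 1.625 0.398
v -0.439 1.044 2.026
v -1.168 1.65 2.584
v -0.935 2.242 0.492
v -0.171 1.662 2.121
v -1.047 2.855 0.764
v -0.283 2.275 2.392
v -1.498 3.229 1.108
v -0.734 2.649 2.737
v -2.115 3.222 1.395
v -1.351 2.642 3.023
v -2.661 2.836 1.514
v -1.897 2.255 3.142
v -2.929 2.218 1.419
v -2.165 1.638 3.048
v -2.817 1.605 1.148
v -2.053 1.025 2.776
v -2.366 1.231 0.803
v -1.602 0.651 2.432
v -1.749 1.238 0.517
v -0.985 0.658 2.145
v 3.415 -0.838 -0.775
v 3.978 -0.621 -0.689
v 3.709 -0.666 1.181
v 3.145 -0.882 1.095
v 3.853 -0.419 -0.702
v 3.583 -0.464 1.168
v 3.66 -0.281 -0.726
v 3.391 -0.326 1.144
v 3.43 -0.228 -0.758
v 3.161 -0.273 1.112
v 3.198 -0.268 -0.793
v 2.929 -0.312 1.078
v 2.999 -0.394 -0.824
v 2.73 -0.439 1.046
v 2.863 -0.588 -0.849
v 2.594 -0.633 1.022
v 2.811 -0.82 -0.862
v 2.542 -0.864 1.009
v 2.851 -1.054 -0.861
v 2.582 -1.099 1.009
v 2.977 -1.256 -0.848
v 2.707 -1.301 1.022
v 3.169 -1.394 -0.824
v 2.9 -1.439 1.046
v 3.399 -1.447 -0.792
v 3.13 -1.492 1.078
v 3.631 -1.408 -0.758
v 3.362 -1.452 1.113
v 3.83 -1.281 -0.726
v 3.561 -1.326 1.144
v 3.966 -1.087 -0.702
v 3.697 -1.132 1.169
v 4.018 -0.856 -0.689
v 3.749 -0.9 1.182
v -3.444 3.47 0.754
v -2.957 4.012 -0.033
v -2.543 2.048 0.333
v -2.056 2.59 -0.454
v -1.844 2.825 0.571
v -2.4 3.704 0.831
v -3.1 2.356 -0.531
v -3.656 3.235 -0.271
v -2.744 3.323 -0.827
v -1.968 3.613 -0.146
v -3.532 2.447 0.446
v -2.756 2.737 1.127
v -3.279 3.866 0.397
v -2.221 2.194 -0.097
v -2.096 2.333 0.505
v -1.809 2.651 0.042
v -2.952 3.685 0.905
v -2.666 4.004 0.442
v -2.012 3.306 0.797
v -2.834 2.056 -0.142
v -2.548 2.375 -0.605
v -3.691 3.409 0.258
v -3.404 3.727 -0.205
v -3.488 2.754 -0.497
v -2.868 3.779 -0.532
v -2.338 2.943 -0.779
v -2.952 2.806 -0.824
v -3.279 3.322 -0.671
v -2.412 3.95 -0.132
v -1.882 3.114 -0.379
v -1.757 3.253 0.223
v -2.085 3.769 0.376
v -2.286 3.545 -0.599
v -3.618 2.946 0.679
v -3.088 2.11 0.432
v -3.415 2.291 -0.076
v -3.743 2.807 0.077
v -3.162 3.117 1.079
v -2.632 2.281 0.832
v -2.221 2.738 0.971
v -2.548 3.254 1.124
v -3.214 2.515 0.899
v 1.794 1.38 2.031
v 2.459 1.779 2.297
v 1.206 1.36 3.529
v 2.063 2.146 2.146
v 1.541 2.154 1.941
v 1.137 1.8 1.778
v 1.042 1.249 1.733
v 1.298 0.76 1.828
v 1.787 0.56 2.017
v 2.279 0.744 2.213
v 2.545 1.225 2.324
v 1.494 -2.99 1.729
v 1.939 -2.553 2.068
v 2.591 -4.052 3.149
v 2.146 -4.49 2.811
v 1.455 -2.587 2.312
v 2.106 -4.086 3.394
v 0.994 -2.857 2.215
v 1.645 -4.356 3.297
v 0.826 -3.206 1.833
v 1.477 -4.705 2.915
v 1.049 -3.428 1.391
v 1.701 -4.927 2.472
v 1.534 -3.394 1.146
v 2.185 -4.893 2.228
v 1.995 -3.124 1.243
v 2.646 -4.623 2.325
v 2.163 -2.775 1.625
v 2.814 -4.274 2.707
f 2 1 5
f 2 5 3
f 3 5 6
f 3 6 4
f 5 1 7
f 5 7 6
f 6 7 8
f 6 8 4
f 7 1 9
f 7 9 8
f 8 9 10
f 8 10 4
f 9 1 11
f 9 11 10
f 10 11 12
f 10 12 4
f 11 1 13
f 11 13 12
f 12 13 14
f 12 14 4
f 13 1 15
f 13 15 14
f 14 15 16
f 14 16 4
f 15 1 17
f 15 17 16
f 16 17 18
f 16 18 4
f 17 1 19
f 17 19 18
f 18 19 20
f 18 20 4
f 19 1 21
f 19 21 20
f 20 21 22
f 20 22 4
f 21 1 2
f 21 2 22
f 22 2 3
f 22 3 4
f 24 23 27
f 24 27 25
f 25 27 28
f 25 28 26
f 27 23 29
f 27 29 28
f 28 29 30
f 28 30 26
f 29 23 31
f 29 31 30
f 30 31 32
f 30 32 26
f 31 23 33
f 31 33 32
f 32 33 34
f 32 34 26
f 33 23 35
f 33 35 34
f 34 35 36
f 34 36 26
f 35 23 37
f 35 37 36
f 36 37 38
f 36 38 26
f 37 23 39
f 37 39 38
f 38 39 40
f 38 40 26
f 39 23 41
f 39 41 40
f 40 41 42
f 40 42 26
f 41 23 43
f 41 43 42
f 42 43 44
f 42 44 26
f 43 23 45
f 43 45 44
f 44 45 46
f 44 46 26
f 45 23 47
f 45 47 46
f 46 47 48
f 46 48 26
f 47 23 49
f 47 49 48
f 48 49 50
f 48 50 26
f 49 23 51
f 49 51 50
f 50 51 52
f 50 52 26
f 51 23 53
f 51 53 52
f 52 53 54
f 52 54 26
f 53 23 55
f 53 55 54
f 54 55 56
f 54 56 26
f 55 23 24
f 55 24 56
f 56 24 25
f 56 25 26
f 57 94 73
f 94 68 97
f 73 97 62
f 94 97 73
f 57 73 69
f 73 62 74
f 69 74 58
f 73 74 69
f 57 69 78
f 69 58 79
f 78 79 64
f 69 79 78
f 57 78 90
f 78 64 93
f 90 93 67
f 78 93 90
f 57 90 94
f 90 67 98
f 94 98 68
f 90 98 94
f 58 74 85
f 74 62 88
f 85 88 66
f 74 88 85
f 62 97 75
f 97 68 96
f 75 96 61
f 97 96 75
f 68 98 95
f 98 67 91
f 95 91 59
f 98 91 95
f 67 93 92
f 93 64 80
f 92 80 63
f 93 80 92
f 64 79 84
f 79 58 81
f 84 81 65
f 79 81 84
f 60 86 72
f 86 66 87
f 72 87 61
f 86 87 72
f 60 72 70
f 72 61 71
f 70 71 59
f 72 71 70
f 60 70 77
f 70 59 76
f 77 76 63
f 70 76 77
f 60 77 82
f 77 63 83
f 82 83 65
f 77 83 82
f 60 82 86
f 82 65 89
f 86 89 66
f 82 89 86
f 61 87 75
f 87 66 88
f 75 88 62
f 87 88 75
f 59 71 95
f 71 61 96
f 95 96 68
f 71 96 95
f 63 76 92
f 76 59 91
f 92 91 67
f 76 91 92
f 65 83 84
f 83 63 80
f 84 80 64
f 83 80 84
f 66 89 85
f 89 65 81
f 85 81 58
f 89 81 85
f 100 99 102
f 100 102 101
f 102 99 103
f 102 103 101
f 103 99 104
f 103 104 101
f 104 99 105
f 104 105 101
f 105 99 106
f 105 106 101
f 106 99 107
f 106 107 101
f 107 99 108
f 107 108 101
f 108 99 109
f 108 109 101
f 109 99 100
f 109 100 101
f 111 110 114
f 111 114 112
f 112 114 115
f 112 115 113
f 114 110 116
f 114 116 115
f 115 116 117
f 115 117 113
f 116 110 118
f 116 118 117
f 117 118 119
f 117 119 113
f 118 110 120
f 118 120 119
f 119 120 121
f 119 121 113
f 120 110 122
f 120 122 121
f 121 122 123
f 121 123 113
f 122 110 124
f 122 124 123
f 123 124 125
f 123 125 113
f 124 110 126
f 124 126 125
f 125 126 127
f 125 127 113
f 126 110 111
f 126 111 127
f 127 111 112
f 127 112 113



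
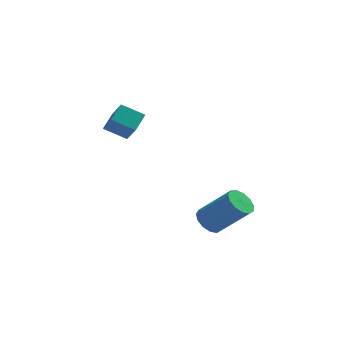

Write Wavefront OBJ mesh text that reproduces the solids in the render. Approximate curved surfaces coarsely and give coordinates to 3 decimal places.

v 0.298 -2.038 -1.858
v 0.781 -2.068 -2.336
v 2.065 -2.352 -1.02
v 1.582 -2.322 -0.542
v 0.755 -1.7 -2.231
v 2.039 -1.984 -0.915
v 0.584 -1.44 -2.008
v 1.868 -1.724 -0.692
v 0.323 -1.369 -1.737
v 1.606 -1.653 -0.422
v 0.053 -1.511 -1.505
v 1.337 -1.795 -0.189
v -0.139 -1.82 -1.384
v 1.145 -2.104 -0.069
v -0.192 -2.198 -1.414
v 1.092 -2.483 -0.099
v -0.089 -2.526 -1.585
v 1.194 -2.81 -0.269
v 0.136 -2.698 -1.842
v 1.42 -2.982 -0.527
v 0.413 -2.661 -2.105
v 1.697 -2.945 -0.789
v 0.653 -2.426 -2.288
v 1.937 -2.71 -0.973
v -4.167 1.496 1.868
v -3.894 2.308 2.404
v -4.65 2.233 0.996
v -4.377 3.045 1.531
v -3.163 1.515 1.329
v -2.89 2.327 1.864
v -3.646 2.252 0.456
v -3.373 3.064 0.992
f 2 1 5
f 2 5 3
f 3 5 6
f 3 6 4
f 5 1 7
f 5 7 6
f 6 7 8
f 6 8 4
f 7 1 9
f 7 9 8
f 8 9 10
f 8 10 4
f 9 1 11
f 9 11 10
f 10 11 12
f 10 12 4
f 11 1 13
f 11 13 12
f 12 13 14
f 12 14 4
f 13 1 15
f 13 15 14
f 14 15 16
f 14 16 4
f 15 1 17
f 15 17 16
f 16 17 18
f 16 18 4
f 17 1 19
f 17 19 18
f 18 19 20
f 18 20 4
f 19 1 21
f 19 21 20
f 20 21 22
f 20 22 4
f 21 1 23
f 21 23 22
f 22 23 24
f 22 24 4
f 23 1 2
f 23 2 24
f 24 2 3
f 24 3 4
f 26 28 25
f 29 26 25
f 25 28 27
f 27 29 25
f 26 32 28
f 30 26 29
f 30 32 26
f 28 32 27
f 31 29 27
f 27 32 31
f 31 30 29
f 32 30 31



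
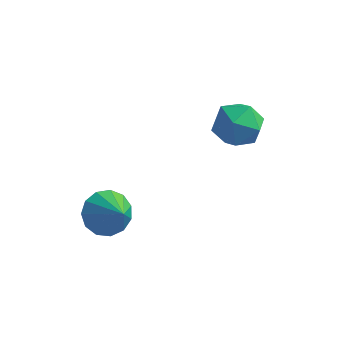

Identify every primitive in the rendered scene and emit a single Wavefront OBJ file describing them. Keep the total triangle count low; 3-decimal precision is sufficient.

v 0.689 -1.761 0.202
v 0.998 -2.19 -0.412
v 1.531 -2.379 1.058
v 1.248 -1.808 -0.382
v 1.32 -1.412 -0.167
v 1.191 -1.127 0.165
v 0.904 -1.043 0.509
v 0.547 -1.187 0.756
v 0.236 -1.513 0.827
v 0.069 -1.918 0.699
v 0.098 -2.274 0.414
v 0.315 -2.466 0.061
v 0.651 -2.435 -0.246
v 3.192 2.517 2.714
v 4.038 2.338 2.447
v 2.822 1.122 2.473
v 3.668 0.943 2.206
v 3.497 1.132 3.074
v 3.726 1.994 3.223
v 3.134 1.466 1.697
v 3.363 2.328 1.846
v 4.002 1.689 1.819
v 4.226 1.482 2.67
v 2.634 1.978 2.25
v 2.858 1.771 3.101
f 2 1 4
f 2 4 3
f 4 1 5
f 4 5 3
f 5 1 6
f 5 6 3
f 6 1 7
f 6 7 3
f 7 1 8
f 7 8 3
f 8 1 9
f 8 9 3
f 9 1 10
f 9 10 3
f 10 1 11
f 10 11 3
f 11 1 12
f 11 12 3
f 12 1 13
f 12 13 3
f 13 1 2
f 13 2 3
f 14 25 19
f 14 19 15
f 14 15 21
f 14 21 24
f 14 24 25
f 15 19 23
f 19 25 18
f 25 24 16
f 24 21 20
f 21 15 22
f 17 23 18
f 17 18 16
f 17 16 20
f 17 20 22
f 17 22 23
f 18 23 19
f 16 18 25
f 20 16 24
f 22 20 21
f 23 22 15



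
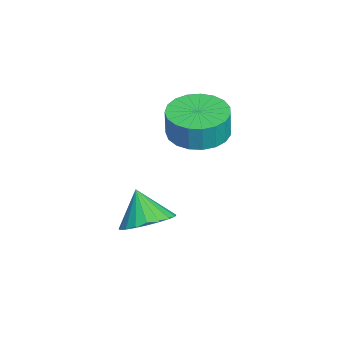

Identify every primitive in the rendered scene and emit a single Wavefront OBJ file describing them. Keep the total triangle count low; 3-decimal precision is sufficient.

v -0.286 -0.239 -1.46
v 0.503 -0.572 -1.098
v -0.934 -0.621 -0.4
v 0.502 -0.208 -0.968
v 0.365 0.151 -0.923
v 0.115 0.442 -0.971
v -0.204 0.615 -1.103
v -0.538 0.641 -1.298
v -0.828 0.514 -1.52
v -1.024 0.257 -1.732
v -1.093 -0.085 -1.897
v -1.022 -0.455 -1.987
v -0.824 -0.787 -1.985
v -0.533 -1.025 -1.893
v -0.2 -1.127 -1.726
v 0.119 -1.075 -1.513
v 0.367 -0.879 -1.291
v -3.739 1.301 0.345
v -3.144 2.176 0.285
v -3.006 2.155 1.356
v -3.601 1.279 1.415
v -3.548 2.343 0.341
v -3.41 2.322 1.412
v -3.985 2.33 0.397
v -3.847 2.309 1.468
v -4.38 2.139 0.444
v -4.242 2.118 1.515
v -4.663 1.803 0.474
v -4.525 1.782 1.545
v -4.787 1.38 0.481
v -4.649 1.359 1.552
v -4.73 0.944 0.465
v -4.592 0.922 1.536
v -4.501 0.569 0.428
v -4.363 0.547 1.499
v -4.141 0.32 0.377
v -4.003 0.299 1.448
v -3.711 0.241 0.32
v -3.573 0.22 1.391
v -3.286 0.346 0.267
v -3.148 0.324 1.338
v -2.939 0.615 0.228
v -2.801 0.594 1.299
v -2.731 1.003 0.209
v -2.593 0.982 1.28
v -2.697 1.442 0.213
v -2.559 1.421 1.284
v -2.843 1.857 0.24
v -2.705 1.836 1.311
f 2 1 4
f 2 4 3
f 4 1 5
f 4 5 3
f 5 1 6
f 5 6 3
f 6 1 7
f 6 7 3
f 7 1 8
f 7 8 3
f 8 1 9
f 8 9 3
f 9 1 10
f 9 10 3
f 10 1 11
f 10 11 3
f 11 1 12
f 11 12 3
f 12 1 13
f 12 13 3
f 13 1 14
f 13 14 3
f 14 1 15
f 14 15 3
f 15 1 16
f 15 16 3
f 16 1 17
f 16 17 3
f 17 1 2
f 17 2 3
f 19 18 22
f 19 22 20
f 20 22 23
f 20 23 21
f 22 18 24
f 22 24 23
f 23 24 25
f 23 25 21
f 24 18 26
f 24 26 25
f 25 26 27
f 25 27 21
f 26 18 28
f 26 28 27
f 27 28 29
f 27 29 21
f 28 18 30
f 28 30 29
f 29 30 31
f 29 31 21
f 30 18 32
f 30 32 31
f 31 32 33
f 31 33 21
f 32 18 34
f 32 34 33
f 33 34 35
f 33 35 21
f 34 18 36
f 34 36 35
f 35 36 37
f 35 37 21
f 36 18 38
f 36 38 37
f 37 38 39
f 37 39 21
f 38 18 40
f 38 40 39
f 39 40 41
f 39 41 21
f 40 18 42
f 40 42 41
f 41 42 43
f 41 43 21
f 42 18 44
f 42 44 43
f 43 44 45
f 43 45 21
f 44 18 46
f 44 46 45
f 45 46 47
f 45 47 21
f 46 18 48
f 46 48 47
f 47 48 49
f 47 49 21
f 48 18 19
f 48 19 49
f 49 19 20
f 49 20 21



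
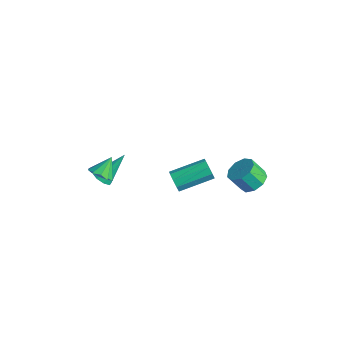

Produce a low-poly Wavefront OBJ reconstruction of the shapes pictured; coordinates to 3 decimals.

v -3.005 -2.868 0.678
v -2.741 -2.491 0.31
v -2.875 -1.572 2.102
v -3.19 -2.446 0.31
v -3.531 -2.648 0.526
v -3.564 -2.98 0.831
v -3.27 -3.246 1.046
v -2.821 -3.291 1.046
v -2.48 -3.088 0.83
v -2.447 -2.757 0.525
v 1.153 3.71 0.344
v 1.604 4.22 0.835
v 1.179 3.66 1.808
v 0.727 3.15 1.316
v 1.086 4.448 0.74
v 0.66 3.888 1.712
v 0.598 4.331 0.459
v 0.173 3.77 1.431
v 0.37 3.923 0.124
v -0.055 3.363 1.096
v 0.509 3.416 -0.108
v 0.083 2.855 0.865
v 0.948 3.046 -0.128
v 0.523 2.486 0.844
v 1.483 2.987 0.072
v 1.058 2.427 1.044
v 1.864 3.267 0.4
v 1.438 2.707 1.372
v 1.912 3.753 0.701
v 1.486 3.193 1.673
v 0.953 -1.027 2.754
v 1.289 -0.953 2.214
v 1.822 0.801 2.786
v 1.487 0.727 3.326
v 0.879 -0.81 2.157
v 1.412 0.944 2.728
v 0.504 -0.768 2.379
v 1.037 0.986 2.95
v 0.339 -0.847 2.776
v 0.873 0.906 3.348
v 0.462 -1.011 3.164
v 0.995 0.743 3.735
v 0.814 -1.182 3.359
v 1.347 0.572 3.931
v 1.232 -1.28 3.272
v 1.765 0.473 3.843
v 1.519 -1.26 2.942
v 2.052 0.494 3.514
v 1.542 -1.131 2.524
v 2.075 0.623 3.096
v -1.96 -3.551 2.274
v -1.461 -3.898 2.678
v -2.14 -2.769 3.166
v -1.25 -3.578 2.44
v -1.311 -3.248 2.138
v -1.619 -3.034 1.888
v -2.058 -3.018 1.786
v -2.46 -3.205 1.87
v -2.671 -3.525 2.108
v -2.61 -3.855 2.41
v -2.302 -4.069 2.66
v -1.862 -4.085 2.762
f 2 1 4
f 2 4 3
f 4 1 5
f 4 5 3
f 5 1 6
f 5 6 3
f 6 1 7
f 6 7 3
f 7 1 8
f 7 8 3
f 8 1 9
f 8 9 3
f 9 1 10
f 9 10 3
f 10 1 2
f 10 2 3
f 12 11 15
f 12 15 13
f 13 15 16
f 13 16 14
f 15 11 17
f 15 17 16
f 16 17 18
f 16 18 14
f 17 11 19
f 17 19 18
f 18 19 20
f 18 20 14
f 19 11 21
f 19 21 20
f 20 21 22
f 20 22 14
f 21 11 23
f 21 23 22
f 22 23 24
f 22 24 14
f 23 11 25
f 23 25 24
f 24 25 26
f 24 26 14
f 25 11 27
f 25 27 26
f 26 27 28
f 26 28 14
f 27 11 29
f 27 29 28
f 28 29 30
f 28 30 14
f 29 11 12
f 29 12 30
f 30 12 13
f 30 13 14
f 32 31 35
f 32 35 33
f 33 35 36
f 33 36 34
f 35 31 37
f 35 37 36
f 36 37 38
f 36 38 34
f 37 31 39
f 37 39 38
f 38 39 40
f 38 40 34
f 39 31 41
f 39 41 40
f 40 41 42
f 40 42 34
f 41 31 43
f 41 43 42
f 42 43 44
f 42 44 34
f 43 31 45
f 43 45 44
f 44 45 46
f 44 46 34
f 45 31 47
f 45 47 46
f 46 47 48
f 46 48 34
f 47 31 49
f 47 49 48
f 48 49 50
f 48 50 34
f 49 31 32
f 49 32 50
f 50 32 33
f 50 33 34
f 52 51 54
f 52 54 53
f 54 51 55
f 54 55 53
f 55 51 56
f 55 56 53
f 56 51 57
f 56 57 53
f 57 51 58
f 57 58 53
f 58 51 59
f 58 59 53
f 59 51 60
f 59 60 53
f 60 51 61
f 60 61 53
f 61 51 62
f 61 62 53
f 62 51 52
f 62 52 53



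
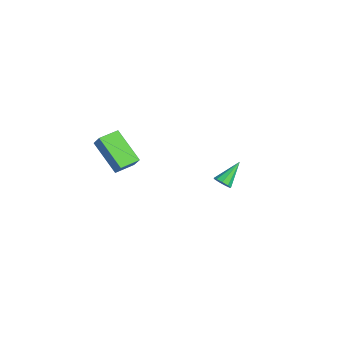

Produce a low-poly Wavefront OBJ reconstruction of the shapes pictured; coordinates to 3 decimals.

v 1.602 3.362 -2.452
v 2.124 3.478 -2.285
v 1.018 4.578 -1.468
v 2.036 3.686 -2.594
v 1.746 3.743 -2.837
v 1.388 3.621 -2.9
v 1.13 3.379 -2.753
v 1.094 3.128 -2.466
v 1.295 2.987 -2.172
v 1.64 3.022 -2.009
v 1.968 3.215 -2.054
v 2.7 -4.044 3.597
v 3.198 -3.906 4.31
v 2.336 -2.932 3.638
v 2.834 -2.795 4.351
v 4.326 -3.465 2.349
v 4.824 -3.328 3.062
v 3.962 -2.354 2.39
v 4.46 -2.216 3.103
f 2 1 4
f 2 4 3
f 4 1 5
f 4 5 3
f 5 1 6
f 5 6 3
f 6 1 7
f 6 7 3
f 7 1 8
f 7 8 3
f 8 1 9
f 8 9 3
f 9 1 10
f 9 10 3
f 10 1 11
f 10 11 3
f 11 1 2
f 11 2 3
f 13 15 12
f 16 13 12
f 12 15 14
f 14 16 12
f 13 19 15
f 17 13 16
f 17 19 13
f 15 19 14
f 18 16 14
f 14 19 18
f 18 17 16
f 19 17 18



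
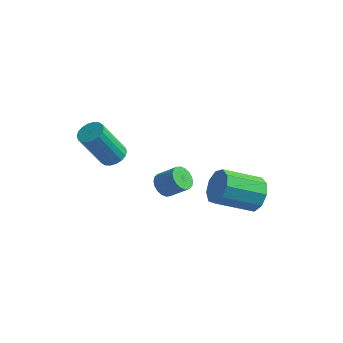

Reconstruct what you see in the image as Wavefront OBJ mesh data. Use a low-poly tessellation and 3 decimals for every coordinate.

v -2.355 0.353 2.175
v -1.797 0.339 2.368
v -2.388 -0.367 4.019
v -2.945 -0.353 3.825
v -1.879 0.578 2.441
v -2.469 -0.128 4.092
v -2.054 0.772 2.461
v -2.645 0.066 4.112
v -2.289 0.883 2.425
v -2.88 0.177 4.076
v -2.537 0.889 2.339
v -3.128 0.184 3.989
v -2.749 0.789 2.22
v -3.34 0.084 3.871
v -2.883 0.603 2.093
v -3.473 -0.103 3.743
v -2.912 0.367 1.981
v -3.503 -0.339 3.632
v -2.831 0.128 1.908
v -3.421 -0.578 3.559
v -2.655 -0.066 1.888
v -3.246 -0.772 3.539
v -2.42 -0.177 1.924
v -3.011 -0.883 3.575
v -2.172 -0.184 2.011
v -2.763 -0.889 3.661
v -1.96 -0.084 2.129
v -2.551 -0.789 3.78
v -1.827 0.103 2.257
v -2.417 -0.603 3.907
v -0.256 0.619 1.003
v 0.112 0.47 0.595
v 0.885 0.592 1.249
v 0.516 0.741 1.657
v 0.096 0.721 0.567
v 0.869 0.844 1.221
v 0.01 0.953 0.626
v 0.783 1.075 1.28
v -0.129 1.118 0.759
v 0.644 1.24 1.413
v -0.293 1.184 0.94
v 0.48 1.306 1.595
v -0.45 1.139 1.134
v 0.323 1.261 1.789
v -0.569 0.99 1.302
v 0.204 1.112 1.957
v -0.625 0.768 1.411
v 0.148 0.89 2.065
v -0.609 0.516 1.439
v 0.164 0.639 2.093
v -0.523 0.285 1.38
v 0.25 0.407 2.034
v -0.384 0.12 1.247
v 0.389 0.242 1.901
v -0.22 0.054 1.065
v 0.553 0.176 1.72
v -0.063 0.099 0.871
v 0.71 0.221 1.526
v 0.056 0.248 0.703
v 0.829 0.37 1.358
v 2.453 3.28 -0.415
v 3.063 2.956 0.062
v 1.858 1.877 0.873
v 1.247 2.2 0.395
v 2.831 3.412 0.323
v 1.625 2.333 1.134
v 2.421 3.806 0.238
v 1.215 2.727 1.049
v 2.026 3.954 -0.152
v 0.82 2.874 0.658
v 1.831 3.786 -0.666
v 0.625 2.707 0.145
v 1.927 3.381 -1.062
v 0.721 2.302 -0.252
v 2.269 2.929 -1.156
v 1.063 1.85 -0.345
v 2.697 2.641 -0.903
v 1.491 1.561 -0.092
v 3.011 2.652 -0.422
v 1.805 1.572 0.389
f 2 1 5
f 2 5 3
f 3 5 6
f 3 6 4
f 5 1 7
f 5 7 6
f 6 7 8
f 6 8 4
f 7 1 9
f 7 9 8
f 8 9 10
f 8 10 4
f 9 1 11
f 9 11 10
f 10 11 12
f 10 12 4
f 11 1 13
f 11 13 12
f 12 13 14
f 12 14 4
f 13 1 15
f 13 15 14
f 14 15 16
f 14 16 4
f 15 1 17
f 15 17 16
f 16 17 18
f 16 18 4
f 17 1 19
f 17 19 18
f 18 19 20
f 18 20 4
f 19 1 21
f 19 21 20
f 20 21 22
f 20 22 4
f 21 1 23
f 21 23 22
f 22 23 24
f 22 24 4
f 23 1 25
f 23 25 24
f 24 25 26
f 24 26 4
f 25 1 27
f 25 27 26
f 26 27 28
f 26 28 4
f 27 1 29
f 27 29 28
f 28 29 30
f 28 30 4
f 29 1 2
f 29 2 30
f 30 2 3
f 30 3 4
f 32 31 35
f 32 35 33
f 33 35 36
f 33 36 34
f 35 31 37
f 35 37 36
f 36 37 38
f 36 38 34
f 37 31 39
f 37 39 38
f 38 39 40
f 38 40 34
f 39 31 41
f 39 41 40
f 40 41 42
f 40 42 34
f 41 31 43
f 41 43 42
f 42 43 44
f 42 44 34
f 43 31 45
f 43 45 44
f 44 45 46
f 44 46 34
f 45 31 47
f 45 47 46
f 46 47 48
f 46 48 34
f 47 31 49
f 47 49 48
f 48 49 50
f 48 50 34
f 49 31 51
f 49 51 50
f 50 51 52
f 50 52 34
f 51 31 53
f 51 53 52
f 52 53 54
f 52 54 34
f 53 31 55
f 53 55 54
f 54 55 56
f 54 56 34
f 55 31 57
f 55 57 56
f 56 57 58
f 56 58 34
f 57 31 59
f 57 59 58
f 58 59 60
f 58 60 34
f 59 31 32
f 59 32 60
f 60 32 33
f 60 33 34
f 62 61 65
f 62 65 63
f 63 65 66
f 63 66 64
f 65 61 67
f 65 67 66
f 66 67 68
f 66 68 64
f 67 61 69
f 67 69 68
f 68 69 70
f 68 70 64
f 69 61 71
f 69 71 70
f 70 71 72
f 70 72 64
f 71 61 73
f 71 73 72
f 72 73 74
f 72 74 64
f 73 61 75
f 73 75 74
f 74 75 76
f 74 76 64
f 75 61 77
f 75 77 76
f 76 77 78
f 76 78 64
f 77 61 79
f 77 79 78
f 78 79 80
f 78 80 64
f 79 61 62
f 79 62 80
f 80 62 63
f 80 63 64



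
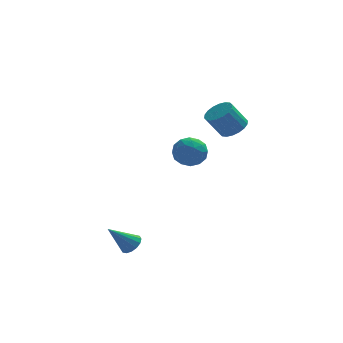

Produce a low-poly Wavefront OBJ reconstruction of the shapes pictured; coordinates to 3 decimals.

v 1.675 4.183 -0.073
v 2.406 4.32 0.32
v 1.874 2.84 0.02
v 2.605 2.977 0.413
v 1.88 3.159 0.799
v 1.757 3.989 0.741
v 2.523 3.171 -0.401
v 2.4 4.001 -0.459
v 2.93 3.694 0.117
v 2.533 3.686 0.859
v 1.747 3.474 -0.519
v 1.35 3.466 0.223
v 2.023 4.369 0.115
v 2.257 2.791 0.225
v 1.831 2.898 0.452
v 2.261 2.978 0.683
v 1.641 4.175 0.363
v 2.071 4.255 0.593
v 1.762 3.573 0.875
v 2.209 2.905 -0.253
v 2.639 2.985 -0.023
v 2.019 4.182 -0.343
v 2.449 4.262 -0.112
v 2.518 3.587 -0.535
v 2.761 4.082 0.227
v 2.878 3.292 0.282
v 2.829 3.406 -0.197
v 2.757 3.894 -0.231
v 2.527 4.077 0.663
v 2.645 3.288 0.718
v 2.218 3.395 0.944
v 2.146 3.883 0.91
v 2.835 3.709 0.544
v 1.635 3.872 -0.378
v 1.753 3.083 -0.323
v 2.134 3.277 -0.57
v 2.062 3.765 -0.604
v 1.402 3.868 0.058
v 1.519 3.078 0.113
v 1.523 3.266 0.571
v 1.451 3.754 0.537
v 1.445 3.451 -0.204
v -0.747 -1.35 -2.764
v -0.335 -1.449 -2.413
v -1.713 -1.59 -1.696
v -0.383 -1.169 -2.393
v -0.528 -0.938 -2.473
v -0.732 -0.817 -2.631
v -0.94 -0.839 -2.824
v -1.096 -0.998 -3.001
v -1.158 -1.252 -3.115
v -1.111 -1.532 -3.134
v -0.965 -1.763 -3.054
v -0.761 -1.884 -2.897
v -0.553 -1.862 -2.703
v -0.397 -1.702 -2.526
v 3.787 1.5 2.529
v 4.372 1.473 2.912
v 3.698 1.354 3.934
v 3.113 1.38 3.551
v 4.308 1.778 2.905
v 3.634 1.659 3.927
v 4.14 2.028 2.824
v 3.466 1.908 3.845
v 3.902 2.173 2.684
v 3.228 2.053 3.706
v 3.642 2.184 2.513
v 2.968 2.065 3.535
v 3.41 2.06 2.346
v 2.736 1.941 3.368
v 3.253 1.826 2.215
v 2.579 1.706 3.237
v 3.202 1.526 2.146
v 2.528 1.407 3.168
v 3.266 1.221 2.153
v 2.592 1.102 3.175
v 3.434 0.972 2.235
v 2.76 0.852 3.256
v 3.672 0.827 2.374
v 2.998 0.707 3.396
v 3.932 0.815 2.545
v 3.258 0.696 3.567
v 4.164 0.939 2.712
v 3.49 0.82 3.734
v 4.321 1.174 2.843
v 3.647 1.054 3.865
f 1 38 17
f 38 12 41
f 17 41 6
f 38 41 17
f 1 17 13
f 17 6 18
f 13 18 2
f 17 18 13
f 1 13 22
f 13 2 23
f 22 23 8
f 13 23 22
f 1 22 34
f 22 8 37
f 34 37 11
f 22 37 34
f 1 34 38
f 34 11 42
f 38 42 12
f 34 42 38
f 2 18 29
f 18 6 32
f 29 32 10
f 18 32 29
f 6 41 19
f 41 12 40
f 19 40 5
f 41 40 19
f 12 42 39
f 42 11 35
f 39 35 3
f 42 35 39
f 11 37 36
f 37 8 24
f 36 24 7
f 37 24 36
f 8 23 28
f 23 2 25
f 28 25 9
f 23 25 28
f 4 30 16
f 30 10 31
f 16 31 5
f 30 31 16
f 4 16 14
f 16 5 15
f 14 15 3
f 16 15 14
f 4 14 21
f 14 3 20
f 21 20 7
f 14 20 21
f 4 21 26
f 21 7 27
f 26 27 9
f 21 27 26
f 4 26 30
f 26 9 33
f 30 33 10
f 26 33 30
f 5 31 19
f 31 10 32
f 19 32 6
f 31 32 19
f 3 15 39
f 15 5 40
f 39 40 12
f 15 40 39
f 7 20 36
f 20 3 35
f 36 35 11
f 20 35 36
f 9 27 28
f 27 7 24
f 28 24 8
f 27 24 28
f 10 33 29
f 33 9 25
f 29 25 2
f 33 25 29
f 44 43 46
f 44 46 45
f 46 43 47
f 46 47 45
f 47 43 48
f 47 48 45
f 48 43 49
f 48 49 45
f 49 43 50
f 49 50 45
f 50 43 51
f 50 51 45
f 51 43 52
f 51 52 45
f 52 43 53
f 52 53 45
f 53 43 54
f 53 54 45
f 54 43 55
f 54 55 45
f 55 43 56
f 55 56 45
f 56 43 44
f 56 44 45
f 58 57 61
f 58 61 59
f 59 61 62
f 59 62 60
f 61 57 63
f 61 63 62
f 62 63 64
f 62 64 60
f 63 57 65
f 63 65 64
f 64 65 66
f 64 66 60
f 65 57 67
f 65 67 66
f 66 67 68
f 66 68 60
f 67 57 69
f 67 69 68
f 68 69 70
f 68 70 60
f 69 57 71
f 69 71 70
f 70 71 72
f 70 72 60
f 71 57 73
f 71 73 72
f 72 73 74
f 72 74 60
f 73 57 75
f 73 75 74
f 74 75 76
f 74 76 60
f 75 57 77
f 75 77 76
f 76 77 78
f 76 78 60
f 77 57 79
f 77 79 78
f 78 79 80
f 78 80 60
f 79 57 81
f 79 81 80
f 80 81 82
f 80 82 60
f 81 57 83
f 81 83 82
f 82 83 84
f 82 84 60
f 83 57 85
f 83 85 84
f 84 85 86
f 84 86 60
f 85 57 58
f 85 58 86
f 86 58 59
f 86 59 60



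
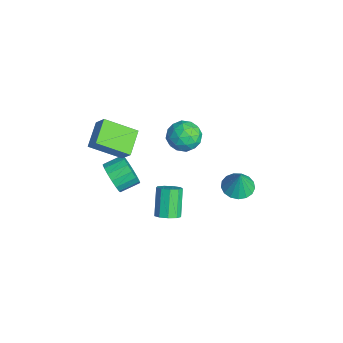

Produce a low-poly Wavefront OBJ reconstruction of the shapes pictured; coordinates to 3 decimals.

v 0.05 3.357 -1.308
v 0.726 2.725 -1.474
v 0.41 3.363 0.128
v 0.933 3.121 -1.528
v 0.938 3.57 -1.531
v 0.739 3.971 -1.483
v 0.383 4.232 -1.395
v -0.05 4.291 -1.287
v -0.459 4.137 -1.184
v -0.752 3.804 -1.109
v -0.862 3.368 -1.079
v -0.762 2.93 -1.102
v -0.476 2.59 -1.172
v -0.07 2.425 -1.274
v 0.364 2.474 -1.382
v 3.894 -1.634 1.529
v 4.416 -1.28 1.832
v 3.389 -0.911 3.174
v 2.866 -1.266 2.871
v 4.159 -0.987 1.554
v 3.131 -0.618 2.896
v 3.777 -0.997 1.265
v 2.75 -0.628 2.607
v 3.45 -1.305 1.099
v 2.423 -0.936 2.441
v 3.331 -1.767 1.135
v 2.303 -1.398 2.477
v 3.475 -2.167 1.355
v 2.447 -1.799 2.697
v 3.815 -2.318 1.656
v 2.787 -1.949 2.998
v 4.192 -2.149 1.898
v 3.164 -1.78 3.24
v 4.429 -1.739 1.968
v 3.402 -1.37 3.31
v -3.78 1.776 0.722
v -2.788 1.997 0.379
v -3.232 0.243 1.321
v -2.24 0.464 0.978
v -2.657 1.011 1.801
v -2.996 1.959 1.431
v -3.024 0.281 0.269
v -3.363 1.229 -0.101
v -2.321 1.073 0.1
v -2.094 1.524 1.046
v -3.926 0.716 0.654
v -3.699 1.167 1.6
v -3.332 2.021 0.498
v -2.688 0.219 1.202
v -2.933 0.54 1.686
v -2.35 0.67 1.484
v -3.455 1.999 1.116
v -2.871 2.128 0.914
v -2.795 1.549 1.75
v -3.149 0.112 0.786
v -2.565 0.241 0.584
v -3.67 1.57 0.216
v -3.087 1.7 0.014
v -3.225 0.691 -0.05
v -2.474 1.608 0.132
v -2.152 0.707 0.484
v -2.613 0.6 0.068
v -2.812 1.157 -0.15
v -2.341 1.873 0.689
v -2.019 0.972 1.041
v -2.264 1.293 1.524
v -2.464 1.85 1.307
v -2.066 1.33 0.524
v -4.001 1.268 0.659
v -3.679 0.367 1.011
v -3.556 0.39 0.393
v -3.756 0.947 0.176
v -3.868 1.533 1.216
v -3.546 0.632 1.568
v -3.208 1.083 1.85
v -3.407 1.64 1.632
v -3.954 0.91 1.176
v -1.949 -2.178 2.979
v -2.447 -3.92 4.001
v -1.324 -1.86 3.826
v -1.822 -3.602 4.848
v -0.658 -2.938 2.312
v -1.156 -4.68 3.334
v -0.033 -2.62 3.159
v -0.531 -4.362 4.181
v -0.658 -3.553 0.655
v -0.25 -3.846 1.52
v -0.354 -2.719 1.95
v -0.762 -2.427 1.085
v 0.125 -3.711 1.256
v 0.022 -2.584 1.686
v 0.321 -3.539 0.855
v 0.218 -2.413 1.284
v 0.293 -3.371 0.407
v 0.19 -2.245 0.837
v 0.047 -3.245 0.017
v -0.056 -2.119 0.446
v -0.361 -3.189 -0.227
v -0.464 -2.063 0.202
v -0.837 -3.217 -0.269
v -0.94 -2.091 0.16
v -1.272 -3.322 -0.1
v -1.375 -2.195 0.33
v -1.566 -3.479 0.243
v -1.67 -2.353 0.673
v -1.653 -3.654 0.68
v -1.756 -2.528 1.11
v -1.512 -3.806 1.112
v -1.615 -2.679 1.541
v -1.175 -3.899 1.438
v -1.278 -2.773 1.868
v -0.72 -3.914 1.586
v -0.823 -2.787 2.016
f 2 1 4
f 2 4 3
f 4 1 5
f 4 5 3
f 5 1 6
f 5 6 3
f 6 1 7
f 6 7 3
f 7 1 8
f 7 8 3
f 8 1 9
f 8 9 3
f 9 1 10
f 9 10 3
f 10 1 11
f 10 11 3
f 11 1 12
f 11 12 3
f 12 1 13
f 12 13 3
f 13 1 14
f 13 14 3
f 14 1 15
f 14 15 3
f 15 1 2
f 15 2 3
f 17 16 20
f 17 20 18
f 18 20 21
f 18 21 19
f 20 16 22
f 20 22 21
f 21 22 23
f 21 23 19
f 22 16 24
f 22 24 23
f 23 24 25
f 23 25 19
f 24 16 26
f 24 26 25
f 25 26 27
f 25 27 19
f 26 16 28
f 26 28 27
f 27 28 29
f 27 29 19
f 28 16 30
f 28 30 29
f 29 30 31
f 29 31 19
f 30 16 32
f 30 32 31
f 31 32 33
f 31 33 19
f 32 16 34
f 32 34 33
f 33 34 35
f 33 35 19
f 34 16 17
f 34 17 35
f 35 17 18
f 35 18 19
f 36 73 52
f 73 47 76
f 52 76 41
f 73 76 52
f 36 52 48
f 52 41 53
f 48 53 37
f 52 53 48
f 36 48 57
f 48 37 58
f 57 58 43
f 48 58 57
f 36 57 69
f 57 43 72
f 69 72 46
f 57 72 69
f 36 69 73
f 69 46 77
f 73 77 47
f 69 77 73
f 37 53 64
f 53 41 67
f 64 67 45
f 53 67 64
f 41 76 54
f 76 47 75
f 54 75 40
f 76 75 54
f 47 77 74
f 77 46 70
f 74 70 38
f 77 70 74
f 46 72 71
f 72 43 59
f 71 59 42
f 72 59 71
f 43 58 63
f 58 37 60
f 63 60 44
f 58 60 63
f 39 65 51
f 65 45 66
f 51 66 40
f 65 66 51
f 39 51 49
f 51 40 50
f 49 50 38
f 51 50 49
f 39 49 56
f 49 38 55
f 56 55 42
f 49 55 56
f 39 56 61
f 56 42 62
f 61 62 44
f 56 62 61
f 39 61 65
f 61 44 68
f 65 68 45
f 61 68 65
f 40 66 54
f 66 45 67
f 54 67 41
f 66 67 54
f 38 50 74
f 50 40 75
f 74 75 47
f 50 75 74
f 42 55 71
f 55 38 70
f 71 70 46
f 55 70 71
f 44 62 63
f 62 42 59
f 63 59 43
f 62 59 63
f 45 68 64
f 68 44 60
f 64 60 37
f 68 60 64
f 79 81 78
f 82 79 78
f 78 81 80
f 80 82 78
f 79 85 81
f 83 79 82
f 83 85 79
f 81 85 80
f 84 82 80
f 80 85 84
f 84 83 82
f 85 83 84
f 87 86 90
f 87 90 88
f 88 90 91
f 88 91 89
f 90 86 92
f 90 92 91
f 91 92 93
f 91 93 89
f 92 86 94
f 92 94 93
f 93 94 95
f 93 95 89
f 94 86 96
f 94 96 95
f 95 96 97
f 95 97 89
f 96 86 98
f 96 98 97
f 97 98 99
f 97 99 89
f 98 86 100
f 98 100 99
f 99 100 101
f 99 101 89
f 100 86 102
f 100 102 101
f 101 102 103
f 101 103 89
f 102 86 104
f 102 104 103
f 103 104 105
f 103 105 89
f 104 86 106
f 104 106 105
f 105 106 107
f 105 107 89
f 106 86 108
f 106 108 107
f 107 108 109
f 107 109 89
f 108 86 110
f 108 110 109
f 109 110 111
f 109 111 89
f 110 86 112
f 110 112 111
f 111 112 113
f 111 113 89
f 112 86 87
f 112 87 113
f 113 87 88
f 113 88 89



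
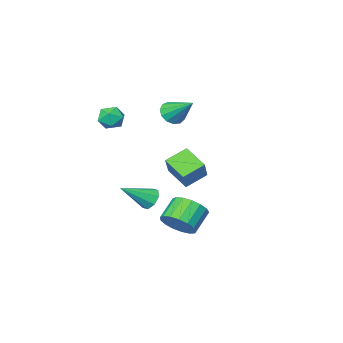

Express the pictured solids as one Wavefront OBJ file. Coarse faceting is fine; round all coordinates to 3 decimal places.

v 3.945 3.594 -3.863
v 4.683 3.312 -3.112
v 3.553 2.824 -2.186
v 2.815 3.106 -2.937
v 4.566 3.807 -2.993
v 3.437 3.318 -2.067
v 4.307 4.252 -3.074
v 3.178 3.764 -2.147
v 3.965 4.547 -3.335
v 2.836 4.059 -2.409
v 3.619 4.624 -3.717
v 2.49 4.136 -2.791
v 3.347 4.465 -4.133
v 2.218 3.976 -3.207
v 3.212 4.106 -4.487
v 2.082 3.618 -3.56
v 3.244 3.63 -4.698
v 2.115 3.142 -3.771
v 3.438 3.146 -4.718
v 2.308 2.657 -3.791
v 3.747 2.764 -4.542
v 2.618 2.276 -3.615
v 4.102 2.573 -4.21
v 2.972 2.085 -3.284
v 4.42 2.616 -3.799
v 3.291 2.127 -2.873
v 4.63 2.882 -3.403
v 3.501 2.394 -2.477
v 2.336 -1.717 -4.497
v 2.741 -1.885 -5.166
v 4.084 -2.103 -3.343
v 2.773 -1.292 -5.016
v 2.549 -0.948 -4.562
v 2.2 -1.054 -4.07
v 1.931 -1.548 -3.828
v 1.9 -2.141 -3.978
v 2.123 -2.485 -4.432
v 2.472 -2.379 -4.925
v 2.702 -3.846 1.443
v 3.148 -3.452 0.776
v 3.952 -4.308 2.004
v 4.398 -3.914 1.337
v 3.985 -3.416 1.954
v 3.213 -3.131 1.607
v 3.887 -4.629 1.173
v 3.115 -4.344 0.826
v 3.88 -3.936 0.609
v 3.941 -3.187 1.092
v 3.159 -4.573 1.688
v 3.22 -3.824 2.171
v -0.367 -3.601 0.975
v 0.049 -4.024 1.612
v -0.673 -1.959 2.265
v 0.39 -3.769 1.369
v 0.491 -3.462 1.001
v 0.319 -3.198 0.625
v -0.07 -3.063 0.36
v -0.554 -3.098 0.291
v -0.979 -3.293 0.439
v -1.209 -3.586 0.757
v -1.172 -3.884 1.145
v -0.88 -4.092 1.479
v -0.425 -4.144 1.653
v 3.089 3.048 -1.45
v 3.333 1.69 -0.68
v 1.82 3.186 -0.806
v 2.064 1.828 -0.036
v 3.836 3.912 -0.164
v 4.08 2.554 0.606
v 2.567 4.05 0.48
v 2.811 2.692 1.25
f 2 1 5
f 2 5 3
f 3 5 6
f 3 6 4
f 5 1 7
f 5 7 6
f 6 7 8
f 6 8 4
f 7 1 9
f 7 9 8
f 8 9 10
f 8 10 4
f 9 1 11
f 9 11 10
f 10 11 12
f 10 12 4
f 11 1 13
f 11 13 12
f 12 13 14
f 12 14 4
f 13 1 15
f 13 15 14
f 14 15 16
f 14 16 4
f 15 1 17
f 15 17 16
f 16 17 18
f 16 18 4
f 17 1 19
f 17 19 18
f 18 19 20
f 18 20 4
f 19 1 21
f 19 21 20
f 20 21 22
f 20 22 4
f 21 1 23
f 21 23 22
f 22 23 24
f 22 24 4
f 23 1 25
f 23 25 24
f 24 25 26
f 24 26 4
f 25 1 27
f 25 27 26
f 26 27 28
f 26 28 4
f 27 1 2
f 27 2 28
f 28 2 3
f 28 3 4
f 30 29 32
f 30 32 31
f 32 29 33
f 32 33 31
f 33 29 34
f 33 34 31
f 34 29 35
f 34 35 31
f 35 29 36
f 35 36 31
f 36 29 37
f 36 37 31
f 37 29 38
f 37 38 31
f 38 29 30
f 38 30 31
f 39 50 44
f 39 44 40
f 39 40 46
f 39 46 49
f 39 49 50
f 40 44 48
f 44 50 43
f 50 49 41
f 49 46 45
f 46 40 47
f 42 48 43
f 42 43 41
f 42 41 45
f 42 45 47
f 42 47 48
f 43 48 44
f 41 43 50
f 45 41 49
f 47 45 46
f 48 47 40
f 52 51 54
f 52 54 53
f 54 51 55
f 54 55 53
f 55 51 56
f 55 56 53
f 56 51 57
f 56 57 53
f 57 51 58
f 57 58 53
f 58 51 59
f 58 59 53
f 59 51 60
f 59 60 53
f 60 51 61
f 60 61 53
f 61 51 62
f 61 62 53
f 62 51 63
f 62 63 53
f 63 51 52
f 63 52 53
f 65 67 64
f 68 65 64
f 64 67 66
f 66 68 64
f 65 71 67
f 69 65 68
f 69 71 65
f 67 71 66
f 70 68 66
f 66 71 70
f 70 69 68
f 71 69 70

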